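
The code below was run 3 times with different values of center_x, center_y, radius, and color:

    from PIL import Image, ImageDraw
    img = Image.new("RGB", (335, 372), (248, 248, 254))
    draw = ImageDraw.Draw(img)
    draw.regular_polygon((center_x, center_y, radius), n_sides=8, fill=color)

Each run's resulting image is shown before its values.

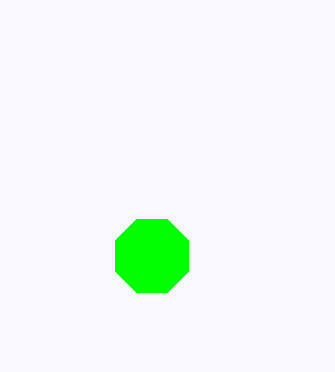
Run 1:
center_x = 152; center_y = 256; radius = 40; color = 'lime'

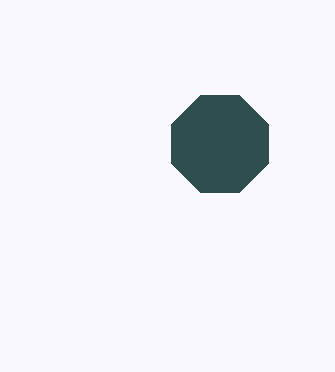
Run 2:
center_x = 220
center_y = 144
radius = 52
color = 'darkslategray'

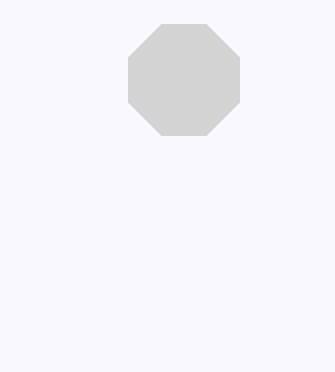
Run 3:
center_x = 184, center_y = 80, radius = 60, color = 'lightgray'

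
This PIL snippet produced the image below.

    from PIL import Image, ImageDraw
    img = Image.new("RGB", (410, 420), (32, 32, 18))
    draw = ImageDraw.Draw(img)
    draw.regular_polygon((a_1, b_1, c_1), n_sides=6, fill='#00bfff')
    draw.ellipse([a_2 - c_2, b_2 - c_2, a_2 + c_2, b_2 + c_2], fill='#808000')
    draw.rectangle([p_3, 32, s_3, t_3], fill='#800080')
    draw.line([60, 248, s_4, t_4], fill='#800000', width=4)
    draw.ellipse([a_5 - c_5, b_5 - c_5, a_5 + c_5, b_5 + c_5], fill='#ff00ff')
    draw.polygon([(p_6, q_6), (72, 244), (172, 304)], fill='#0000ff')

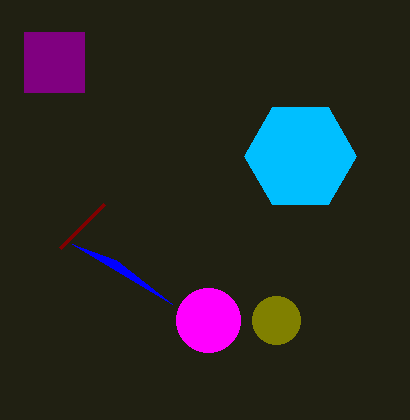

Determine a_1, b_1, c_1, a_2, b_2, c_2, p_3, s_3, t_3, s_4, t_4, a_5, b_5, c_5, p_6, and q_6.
a_1 = 300
b_1 = 156
c_1 = 56
a_2 = 276
b_2 = 320
c_2 = 24
p_3 = 24
s_3 = 84
t_3 = 92
s_4 = 104
t_4 = 204
a_5 = 208
b_5 = 320
c_5 = 32
p_6 = 116
q_6 = 260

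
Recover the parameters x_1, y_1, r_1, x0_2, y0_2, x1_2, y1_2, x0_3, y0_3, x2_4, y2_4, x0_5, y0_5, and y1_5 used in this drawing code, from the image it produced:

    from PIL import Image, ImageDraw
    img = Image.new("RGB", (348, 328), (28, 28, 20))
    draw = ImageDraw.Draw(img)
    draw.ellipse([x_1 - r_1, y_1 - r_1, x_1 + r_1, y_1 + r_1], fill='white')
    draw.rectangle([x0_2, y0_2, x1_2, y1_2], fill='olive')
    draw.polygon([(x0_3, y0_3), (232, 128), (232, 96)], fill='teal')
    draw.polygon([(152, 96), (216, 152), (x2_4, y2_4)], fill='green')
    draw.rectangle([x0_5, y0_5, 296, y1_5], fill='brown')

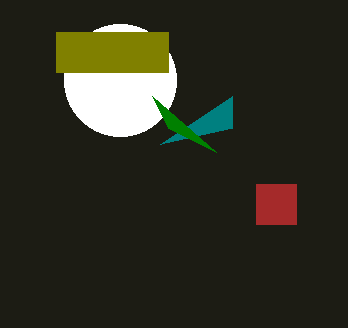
x_1 = 120, y_1 = 80, r_1 = 56, x0_2 = 56, y0_2 = 32, x1_2 = 168, y1_2 = 72, x0_3 = 160, y0_3 = 144, x2_4 = 168, y2_4 = 128, x0_5 = 256, y0_5 = 184, y1_5 = 224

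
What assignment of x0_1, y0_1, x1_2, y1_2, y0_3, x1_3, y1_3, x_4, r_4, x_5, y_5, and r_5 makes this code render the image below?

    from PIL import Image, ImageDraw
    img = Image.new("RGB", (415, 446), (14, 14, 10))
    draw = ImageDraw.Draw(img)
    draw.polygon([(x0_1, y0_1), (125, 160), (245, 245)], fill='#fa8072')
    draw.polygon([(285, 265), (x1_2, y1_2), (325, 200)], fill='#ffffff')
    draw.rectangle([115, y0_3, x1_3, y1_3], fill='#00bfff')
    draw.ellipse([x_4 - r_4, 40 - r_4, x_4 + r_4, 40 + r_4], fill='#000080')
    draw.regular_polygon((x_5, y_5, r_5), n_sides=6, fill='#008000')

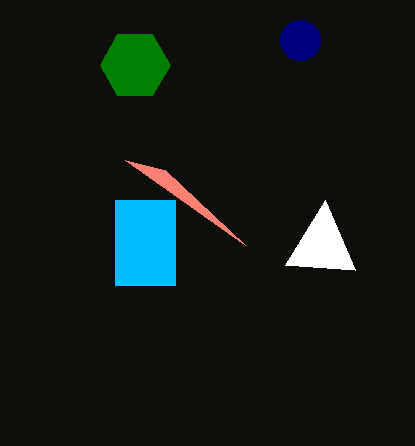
x0_1 = 165; y0_1 = 170; x1_2 = 355; y1_2 = 270; y0_3 = 200; x1_3 = 175; y1_3 = 285; x_4 = 300; r_4 = 20; x_5 = 135; y_5 = 65; r_5 = 35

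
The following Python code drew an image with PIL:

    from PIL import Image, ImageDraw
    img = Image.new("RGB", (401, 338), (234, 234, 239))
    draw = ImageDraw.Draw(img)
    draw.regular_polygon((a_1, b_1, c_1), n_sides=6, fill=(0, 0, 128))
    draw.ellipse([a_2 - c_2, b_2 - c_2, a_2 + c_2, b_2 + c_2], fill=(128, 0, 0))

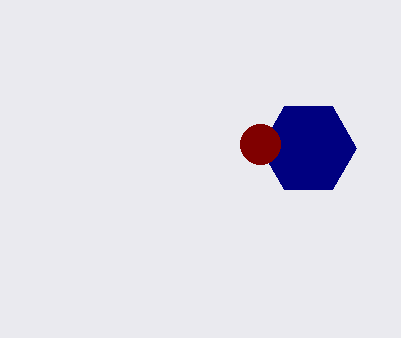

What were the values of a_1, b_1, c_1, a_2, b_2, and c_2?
a_1 = 308
b_1 = 148
c_1 = 48
a_2 = 260
b_2 = 144
c_2 = 20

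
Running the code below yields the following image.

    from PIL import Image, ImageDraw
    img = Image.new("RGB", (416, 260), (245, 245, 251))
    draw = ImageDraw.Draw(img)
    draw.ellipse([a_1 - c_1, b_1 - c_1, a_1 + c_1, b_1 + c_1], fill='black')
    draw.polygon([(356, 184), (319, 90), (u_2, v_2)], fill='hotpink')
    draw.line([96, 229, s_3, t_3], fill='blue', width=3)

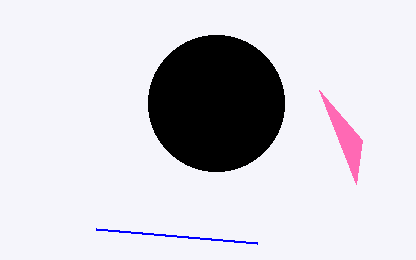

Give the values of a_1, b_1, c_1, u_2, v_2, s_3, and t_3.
a_1 = 216, b_1 = 103, c_1 = 68, u_2 = 362, v_2 = 140, s_3 = 257, t_3 = 243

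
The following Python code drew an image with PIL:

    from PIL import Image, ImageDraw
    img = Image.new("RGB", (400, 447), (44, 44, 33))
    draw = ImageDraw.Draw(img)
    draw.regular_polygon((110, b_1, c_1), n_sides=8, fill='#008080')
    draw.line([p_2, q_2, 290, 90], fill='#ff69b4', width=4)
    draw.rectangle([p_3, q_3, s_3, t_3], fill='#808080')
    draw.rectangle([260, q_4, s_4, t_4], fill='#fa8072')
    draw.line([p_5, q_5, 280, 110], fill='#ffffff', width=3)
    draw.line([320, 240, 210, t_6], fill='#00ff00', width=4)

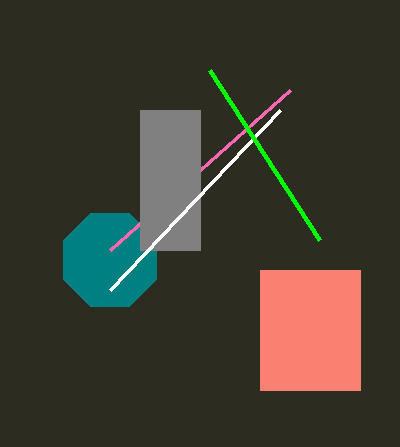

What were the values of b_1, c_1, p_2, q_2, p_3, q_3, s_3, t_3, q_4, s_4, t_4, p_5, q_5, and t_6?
b_1 = 260, c_1 = 50, p_2 = 110, q_2 = 250, p_3 = 140, q_3 = 110, s_3 = 200, t_3 = 250, q_4 = 270, s_4 = 360, t_4 = 390, p_5 = 110, q_5 = 290, t_6 = 70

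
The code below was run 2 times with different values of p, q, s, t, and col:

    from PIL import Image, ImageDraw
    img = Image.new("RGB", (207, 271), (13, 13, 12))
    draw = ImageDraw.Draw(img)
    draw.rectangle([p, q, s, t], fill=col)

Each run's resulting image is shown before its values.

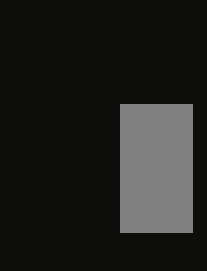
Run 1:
p = 120; q = 104; s = 192; t = 232; col = 'gray'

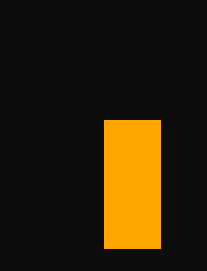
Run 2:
p = 104
q = 120
s = 160
t = 248
col = 'orange'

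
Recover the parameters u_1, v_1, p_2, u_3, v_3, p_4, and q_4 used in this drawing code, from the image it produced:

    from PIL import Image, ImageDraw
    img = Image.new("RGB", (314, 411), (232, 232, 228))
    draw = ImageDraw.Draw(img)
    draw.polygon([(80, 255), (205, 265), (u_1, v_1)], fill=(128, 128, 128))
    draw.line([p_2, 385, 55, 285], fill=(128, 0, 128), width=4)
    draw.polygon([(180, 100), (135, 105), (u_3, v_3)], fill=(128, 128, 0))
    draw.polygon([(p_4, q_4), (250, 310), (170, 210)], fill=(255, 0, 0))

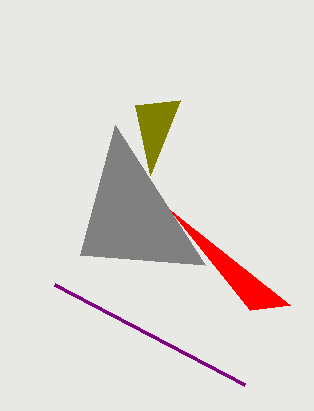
u_1 = 115
v_1 = 125
p_2 = 245
u_3 = 150
v_3 = 175
p_4 = 290
q_4 = 305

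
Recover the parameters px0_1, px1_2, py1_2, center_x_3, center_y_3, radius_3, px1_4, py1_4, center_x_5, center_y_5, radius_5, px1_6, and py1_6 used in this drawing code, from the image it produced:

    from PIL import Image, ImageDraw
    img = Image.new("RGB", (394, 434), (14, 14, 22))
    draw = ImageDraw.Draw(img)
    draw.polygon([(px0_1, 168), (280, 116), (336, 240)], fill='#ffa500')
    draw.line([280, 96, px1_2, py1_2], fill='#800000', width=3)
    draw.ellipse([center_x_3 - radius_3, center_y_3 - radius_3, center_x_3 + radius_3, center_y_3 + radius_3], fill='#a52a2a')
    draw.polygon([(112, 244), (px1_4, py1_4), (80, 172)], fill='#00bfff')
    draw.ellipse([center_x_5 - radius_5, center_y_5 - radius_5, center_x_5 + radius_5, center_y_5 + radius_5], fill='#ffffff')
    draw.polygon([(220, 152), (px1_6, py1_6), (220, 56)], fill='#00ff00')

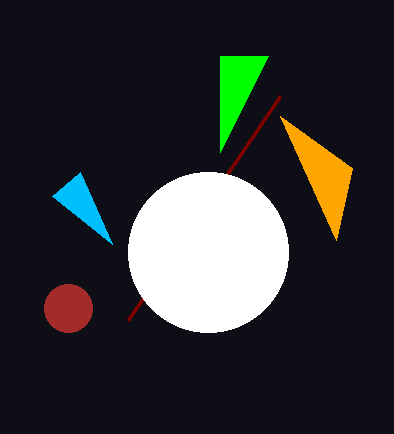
px0_1 = 352
px1_2 = 128
py1_2 = 320
center_x_3 = 68
center_y_3 = 308
radius_3 = 24
px1_4 = 52
py1_4 = 196
center_x_5 = 208
center_y_5 = 252
radius_5 = 80
px1_6 = 268
py1_6 = 56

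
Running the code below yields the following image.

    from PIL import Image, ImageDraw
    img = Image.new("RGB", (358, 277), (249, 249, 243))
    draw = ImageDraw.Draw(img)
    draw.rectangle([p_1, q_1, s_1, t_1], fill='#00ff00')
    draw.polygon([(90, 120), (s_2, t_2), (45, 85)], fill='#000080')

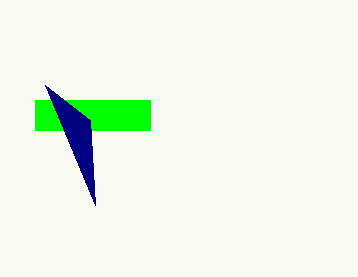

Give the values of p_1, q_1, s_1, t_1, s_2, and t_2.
p_1 = 35, q_1 = 100, s_1 = 150, t_1 = 130, s_2 = 95, t_2 = 205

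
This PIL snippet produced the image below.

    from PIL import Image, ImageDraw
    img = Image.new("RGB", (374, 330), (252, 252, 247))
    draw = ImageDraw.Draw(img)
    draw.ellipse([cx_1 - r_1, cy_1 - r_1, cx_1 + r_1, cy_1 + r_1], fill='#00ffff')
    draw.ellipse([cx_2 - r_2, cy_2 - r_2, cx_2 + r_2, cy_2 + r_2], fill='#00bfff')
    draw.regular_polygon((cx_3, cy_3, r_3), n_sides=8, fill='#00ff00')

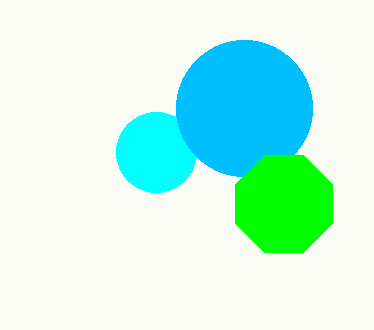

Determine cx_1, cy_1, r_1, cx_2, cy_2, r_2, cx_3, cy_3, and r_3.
cx_1 = 156, cy_1 = 152, r_1 = 40, cx_2 = 244, cy_2 = 108, r_2 = 68, cx_3 = 284, cy_3 = 204, r_3 = 52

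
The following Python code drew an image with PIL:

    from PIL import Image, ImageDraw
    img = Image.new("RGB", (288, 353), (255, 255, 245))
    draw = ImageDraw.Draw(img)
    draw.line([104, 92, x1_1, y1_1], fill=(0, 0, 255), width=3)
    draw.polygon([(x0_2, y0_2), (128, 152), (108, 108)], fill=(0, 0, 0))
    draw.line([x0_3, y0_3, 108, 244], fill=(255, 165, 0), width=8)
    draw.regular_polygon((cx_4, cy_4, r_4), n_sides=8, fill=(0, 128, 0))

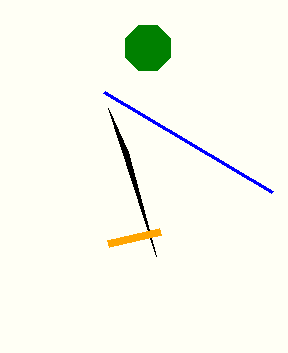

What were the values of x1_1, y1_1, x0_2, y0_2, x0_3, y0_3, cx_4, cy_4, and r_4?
x1_1 = 272
y1_1 = 192
x0_2 = 156
y0_2 = 256
x0_3 = 160
y0_3 = 232
cx_4 = 148
cy_4 = 48
r_4 = 24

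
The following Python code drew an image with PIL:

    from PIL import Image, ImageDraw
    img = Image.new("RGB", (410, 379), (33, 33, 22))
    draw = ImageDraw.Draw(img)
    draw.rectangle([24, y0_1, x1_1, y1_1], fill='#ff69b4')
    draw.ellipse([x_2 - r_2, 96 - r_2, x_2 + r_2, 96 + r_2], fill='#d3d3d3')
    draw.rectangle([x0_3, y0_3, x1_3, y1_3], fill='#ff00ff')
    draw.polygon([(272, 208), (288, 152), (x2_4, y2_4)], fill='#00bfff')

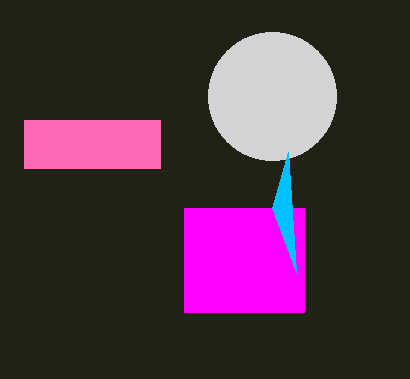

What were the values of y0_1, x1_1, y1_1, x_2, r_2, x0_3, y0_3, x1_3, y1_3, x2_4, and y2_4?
y0_1 = 120
x1_1 = 160
y1_1 = 168
x_2 = 272
r_2 = 64
x0_3 = 184
y0_3 = 208
x1_3 = 304
y1_3 = 312
x2_4 = 296
y2_4 = 272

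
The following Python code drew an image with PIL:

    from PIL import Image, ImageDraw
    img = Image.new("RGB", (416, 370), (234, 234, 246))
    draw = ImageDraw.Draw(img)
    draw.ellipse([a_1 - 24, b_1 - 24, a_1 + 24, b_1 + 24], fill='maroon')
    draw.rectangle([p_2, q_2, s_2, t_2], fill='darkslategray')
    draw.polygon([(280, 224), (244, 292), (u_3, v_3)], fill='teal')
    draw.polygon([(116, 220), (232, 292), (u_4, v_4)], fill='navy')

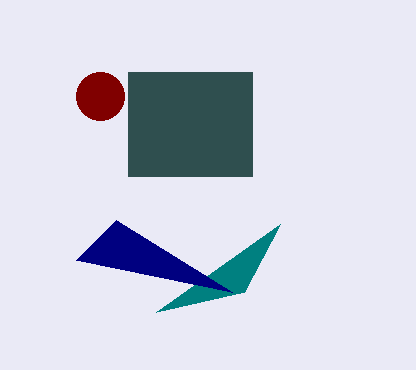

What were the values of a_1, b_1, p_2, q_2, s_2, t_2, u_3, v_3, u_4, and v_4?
a_1 = 100, b_1 = 96, p_2 = 128, q_2 = 72, s_2 = 252, t_2 = 176, u_3 = 156, v_3 = 312, u_4 = 76, v_4 = 260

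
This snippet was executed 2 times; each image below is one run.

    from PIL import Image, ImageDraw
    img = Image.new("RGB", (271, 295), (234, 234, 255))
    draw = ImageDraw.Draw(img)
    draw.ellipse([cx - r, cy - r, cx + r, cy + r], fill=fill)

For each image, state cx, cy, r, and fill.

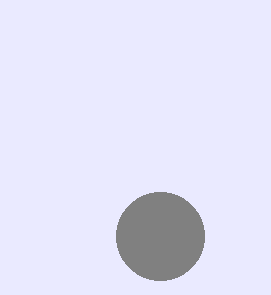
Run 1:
cx = 160; cy = 236; r = 44; fill = 'gray'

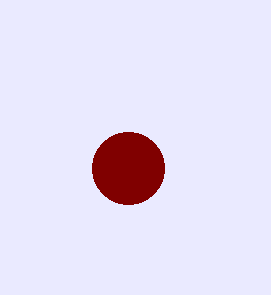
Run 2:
cx = 128, cy = 168, r = 36, fill = 'maroon'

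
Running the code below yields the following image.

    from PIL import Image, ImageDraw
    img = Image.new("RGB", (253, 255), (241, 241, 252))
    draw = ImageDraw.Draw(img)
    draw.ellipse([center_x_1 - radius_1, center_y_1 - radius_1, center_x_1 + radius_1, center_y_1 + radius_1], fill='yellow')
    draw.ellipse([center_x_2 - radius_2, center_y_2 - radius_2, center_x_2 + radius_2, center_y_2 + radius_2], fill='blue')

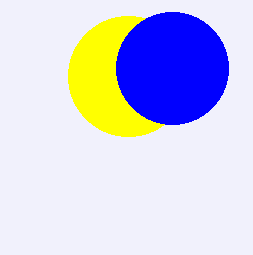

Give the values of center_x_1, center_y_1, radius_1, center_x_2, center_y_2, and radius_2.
center_x_1 = 128, center_y_1 = 76, radius_1 = 60, center_x_2 = 172, center_y_2 = 68, radius_2 = 56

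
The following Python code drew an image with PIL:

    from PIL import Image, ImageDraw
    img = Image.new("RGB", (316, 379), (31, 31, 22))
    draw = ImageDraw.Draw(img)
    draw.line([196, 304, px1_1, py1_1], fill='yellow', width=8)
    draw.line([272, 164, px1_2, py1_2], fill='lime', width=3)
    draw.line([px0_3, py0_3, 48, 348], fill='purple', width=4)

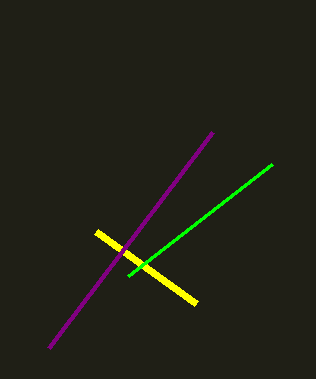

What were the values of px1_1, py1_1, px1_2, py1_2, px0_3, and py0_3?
px1_1 = 96, py1_1 = 232, px1_2 = 128, py1_2 = 276, px0_3 = 212, py0_3 = 132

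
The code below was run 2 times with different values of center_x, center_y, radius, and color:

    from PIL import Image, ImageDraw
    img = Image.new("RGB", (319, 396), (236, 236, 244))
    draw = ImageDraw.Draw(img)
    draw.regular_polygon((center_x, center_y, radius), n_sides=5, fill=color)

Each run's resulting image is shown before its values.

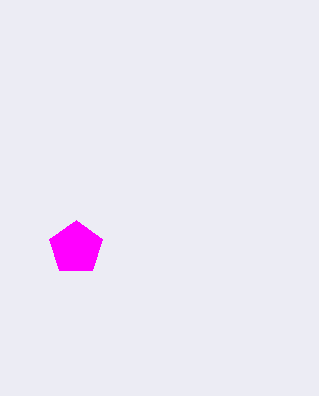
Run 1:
center_x = 76; center_y = 248; radius = 28; color = 'magenta'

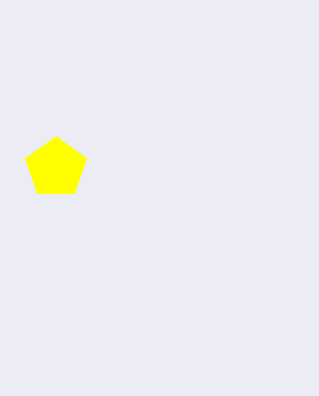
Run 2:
center_x = 56
center_y = 168
radius = 32
color = 'yellow'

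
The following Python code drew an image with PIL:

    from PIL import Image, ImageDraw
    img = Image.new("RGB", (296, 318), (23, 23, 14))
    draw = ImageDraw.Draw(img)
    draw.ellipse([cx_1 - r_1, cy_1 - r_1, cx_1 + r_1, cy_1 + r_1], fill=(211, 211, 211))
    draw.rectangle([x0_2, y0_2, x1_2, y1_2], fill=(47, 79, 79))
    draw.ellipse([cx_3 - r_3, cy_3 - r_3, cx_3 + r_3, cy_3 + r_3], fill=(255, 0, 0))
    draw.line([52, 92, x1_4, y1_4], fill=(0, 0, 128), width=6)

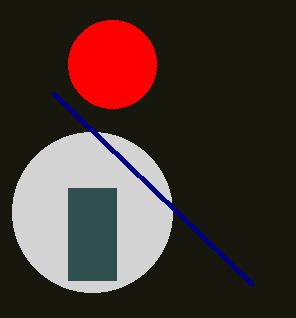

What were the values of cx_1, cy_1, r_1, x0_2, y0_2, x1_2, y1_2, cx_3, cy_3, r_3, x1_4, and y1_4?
cx_1 = 92, cy_1 = 212, r_1 = 80, x0_2 = 68, y0_2 = 188, x1_2 = 116, y1_2 = 280, cx_3 = 112, cy_3 = 64, r_3 = 44, x1_4 = 252, y1_4 = 284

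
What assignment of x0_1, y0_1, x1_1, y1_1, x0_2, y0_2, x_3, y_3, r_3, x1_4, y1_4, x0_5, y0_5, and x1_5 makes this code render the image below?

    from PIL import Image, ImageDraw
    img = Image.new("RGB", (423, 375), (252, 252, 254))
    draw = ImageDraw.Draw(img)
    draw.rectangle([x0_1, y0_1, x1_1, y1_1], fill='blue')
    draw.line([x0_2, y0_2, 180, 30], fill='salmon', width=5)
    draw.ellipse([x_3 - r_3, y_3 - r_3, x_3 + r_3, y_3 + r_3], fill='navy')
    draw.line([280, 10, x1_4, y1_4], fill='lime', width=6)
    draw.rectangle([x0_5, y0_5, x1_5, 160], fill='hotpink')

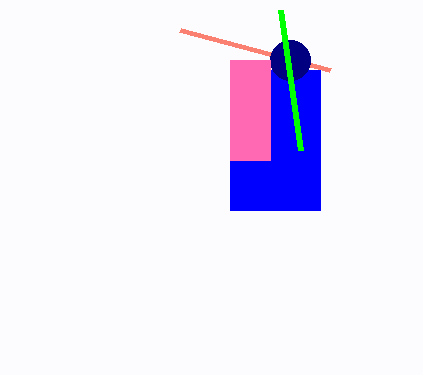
x0_1 = 230
y0_1 = 70
x1_1 = 320
y1_1 = 210
x0_2 = 330
y0_2 = 70
x_3 = 290
y_3 = 60
r_3 = 20
x1_4 = 300
y1_4 = 150
x0_5 = 230
y0_5 = 60
x1_5 = 270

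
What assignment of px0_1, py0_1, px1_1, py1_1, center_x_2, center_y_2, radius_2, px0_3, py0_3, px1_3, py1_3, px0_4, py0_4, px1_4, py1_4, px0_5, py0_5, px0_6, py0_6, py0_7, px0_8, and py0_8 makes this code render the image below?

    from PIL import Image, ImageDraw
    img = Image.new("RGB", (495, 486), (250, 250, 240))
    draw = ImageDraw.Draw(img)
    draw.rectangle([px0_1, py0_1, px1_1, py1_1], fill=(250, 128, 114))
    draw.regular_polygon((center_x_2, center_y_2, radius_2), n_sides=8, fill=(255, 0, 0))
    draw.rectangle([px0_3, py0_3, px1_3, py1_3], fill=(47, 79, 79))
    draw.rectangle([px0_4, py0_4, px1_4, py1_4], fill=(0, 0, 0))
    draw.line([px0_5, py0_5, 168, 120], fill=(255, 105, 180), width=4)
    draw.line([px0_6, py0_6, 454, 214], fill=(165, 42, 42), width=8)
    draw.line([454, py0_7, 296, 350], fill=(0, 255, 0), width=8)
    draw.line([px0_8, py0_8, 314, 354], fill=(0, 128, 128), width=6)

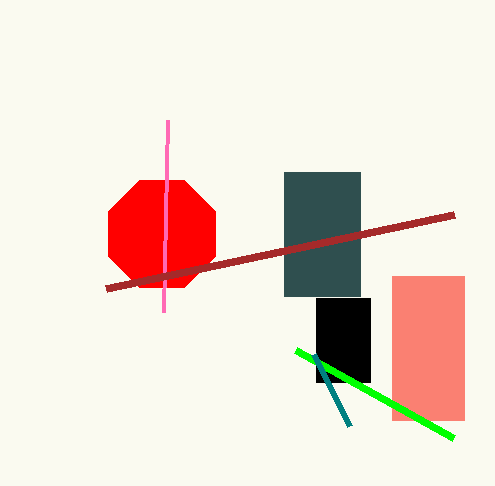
px0_1 = 392; py0_1 = 276; px1_1 = 464; py1_1 = 420; center_x_2 = 162; center_y_2 = 234; radius_2 = 58; px0_3 = 284; py0_3 = 172; px1_3 = 360; py1_3 = 296; px0_4 = 316; py0_4 = 298; px1_4 = 370; py1_4 = 382; px0_5 = 164; py0_5 = 312; px0_6 = 106; py0_6 = 288; py0_7 = 438; px0_8 = 350; py0_8 = 426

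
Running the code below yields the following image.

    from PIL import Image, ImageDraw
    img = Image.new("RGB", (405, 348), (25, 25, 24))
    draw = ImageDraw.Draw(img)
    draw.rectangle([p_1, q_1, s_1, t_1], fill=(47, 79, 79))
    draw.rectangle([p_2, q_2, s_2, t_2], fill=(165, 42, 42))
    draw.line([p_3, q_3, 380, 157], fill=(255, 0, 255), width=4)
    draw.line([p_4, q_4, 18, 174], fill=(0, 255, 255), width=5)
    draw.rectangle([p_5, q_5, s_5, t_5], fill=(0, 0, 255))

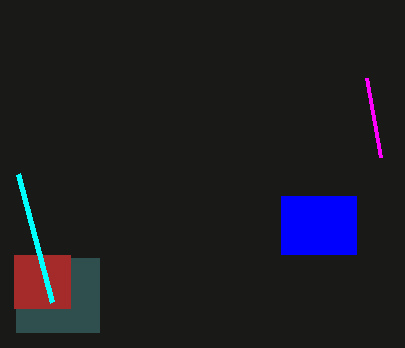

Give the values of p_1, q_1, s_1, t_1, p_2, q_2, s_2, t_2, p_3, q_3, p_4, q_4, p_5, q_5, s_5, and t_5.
p_1 = 16, q_1 = 258, s_1 = 99, t_1 = 332, p_2 = 14, q_2 = 255, s_2 = 70, t_2 = 308, p_3 = 366, q_3 = 78, p_4 = 52, q_4 = 302, p_5 = 281, q_5 = 196, s_5 = 356, t_5 = 254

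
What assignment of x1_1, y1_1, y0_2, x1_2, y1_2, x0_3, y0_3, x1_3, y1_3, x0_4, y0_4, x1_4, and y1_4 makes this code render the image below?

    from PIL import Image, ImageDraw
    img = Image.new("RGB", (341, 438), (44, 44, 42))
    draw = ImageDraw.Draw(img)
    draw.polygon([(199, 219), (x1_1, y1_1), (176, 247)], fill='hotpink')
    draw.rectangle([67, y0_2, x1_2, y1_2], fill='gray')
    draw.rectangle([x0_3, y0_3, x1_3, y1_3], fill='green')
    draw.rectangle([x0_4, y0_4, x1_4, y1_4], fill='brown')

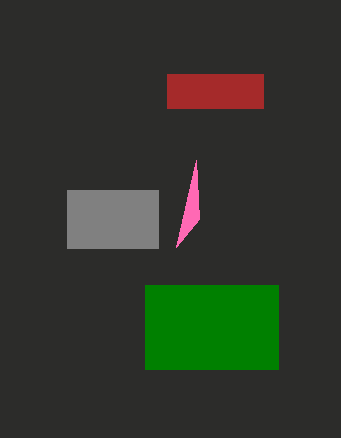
x1_1 = 196; y1_1 = 160; y0_2 = 190; x1_2 = 158; y1_2 = 248; x0_3 = 145; y0_3 = 285; x1_3 = 278; y1_3 = 369; x0_4 = 167; y0_4 = 74; x1_4 = 263; y1_4 = 108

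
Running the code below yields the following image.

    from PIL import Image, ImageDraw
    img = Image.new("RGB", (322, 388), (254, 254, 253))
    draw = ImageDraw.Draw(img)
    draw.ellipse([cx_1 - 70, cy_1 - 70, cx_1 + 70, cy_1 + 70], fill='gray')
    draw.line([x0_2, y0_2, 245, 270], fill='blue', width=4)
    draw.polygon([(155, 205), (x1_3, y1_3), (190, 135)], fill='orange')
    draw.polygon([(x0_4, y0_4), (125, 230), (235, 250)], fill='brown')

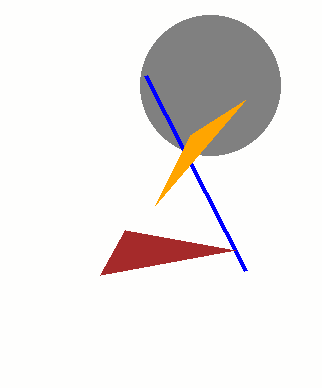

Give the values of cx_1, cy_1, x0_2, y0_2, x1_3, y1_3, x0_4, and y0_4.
cx_1 = 210
cy_1 = 85
x0_2 = 145
y0_2 = 75
x1_3 = 245
y1_3 = 100
x0_4 = 100
y0_4 = 275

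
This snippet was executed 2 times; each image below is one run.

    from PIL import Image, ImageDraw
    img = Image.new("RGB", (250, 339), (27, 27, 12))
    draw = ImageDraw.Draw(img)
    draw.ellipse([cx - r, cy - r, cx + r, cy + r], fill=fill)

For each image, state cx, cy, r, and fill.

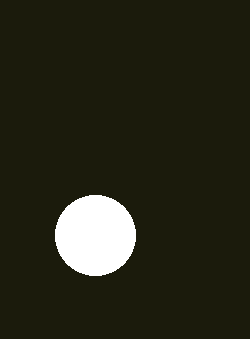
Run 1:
cx = 95; cy = 235; r = 40; fill = 'white'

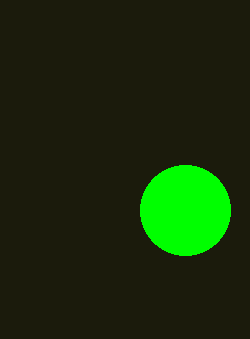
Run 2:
cx = 185
cy = 210
r = 45
fill = 'lime'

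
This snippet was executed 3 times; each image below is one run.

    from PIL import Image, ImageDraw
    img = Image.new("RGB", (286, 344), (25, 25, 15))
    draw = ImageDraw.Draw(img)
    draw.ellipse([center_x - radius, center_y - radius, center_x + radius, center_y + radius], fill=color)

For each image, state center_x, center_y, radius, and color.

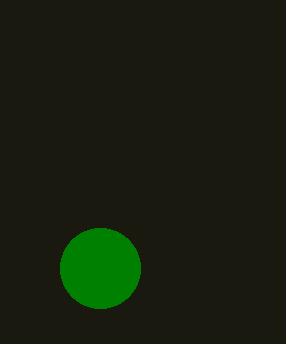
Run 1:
center_x = 100, center_y = 268, radius = 40, color = 'green'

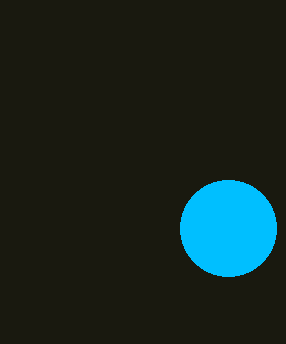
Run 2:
center_x = 228, center_y = 228, radius = 48, color = 'deepskyblue'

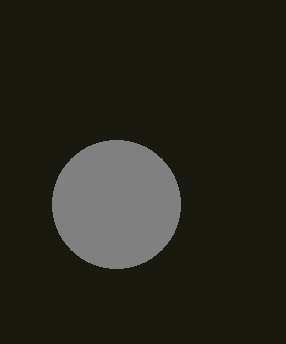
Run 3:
center_x = 116
center_y = 204
radius = 64
color = 'gray'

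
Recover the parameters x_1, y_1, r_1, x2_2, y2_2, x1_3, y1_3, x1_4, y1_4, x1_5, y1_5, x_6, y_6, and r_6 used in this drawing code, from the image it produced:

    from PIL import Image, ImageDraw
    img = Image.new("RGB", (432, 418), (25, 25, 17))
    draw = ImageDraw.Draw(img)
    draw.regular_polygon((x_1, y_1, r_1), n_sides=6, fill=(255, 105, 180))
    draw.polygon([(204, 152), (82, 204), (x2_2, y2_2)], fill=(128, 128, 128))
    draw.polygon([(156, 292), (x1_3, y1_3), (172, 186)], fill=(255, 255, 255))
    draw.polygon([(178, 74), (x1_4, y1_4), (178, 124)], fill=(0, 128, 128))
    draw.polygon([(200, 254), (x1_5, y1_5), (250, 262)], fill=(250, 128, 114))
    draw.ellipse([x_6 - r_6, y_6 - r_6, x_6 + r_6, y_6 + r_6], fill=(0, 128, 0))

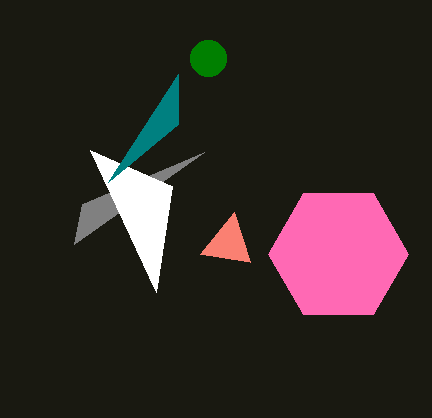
x_1 = 338
y_1 = 254
r_1 = 70
x2_2 = 74
y2_2 = 244
x1_3 = 90
y1_3 = 150
x1_4 = 108
y1_4 = 182
x1_5 = 234
y1_5 = 212
x_6 = 208
y_6 = 58
r_6 = 18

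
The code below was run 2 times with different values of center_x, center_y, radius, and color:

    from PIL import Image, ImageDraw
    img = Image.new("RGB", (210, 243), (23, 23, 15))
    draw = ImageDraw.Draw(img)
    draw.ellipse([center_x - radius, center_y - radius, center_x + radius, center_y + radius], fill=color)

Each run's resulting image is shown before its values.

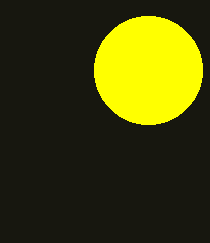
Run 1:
center_x = 148, center_y = 70, radius = 54, color = 'yellow'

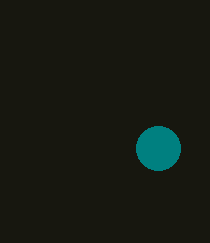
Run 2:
center_x = 158
center_y = 148
radius = 22
color = 'teal'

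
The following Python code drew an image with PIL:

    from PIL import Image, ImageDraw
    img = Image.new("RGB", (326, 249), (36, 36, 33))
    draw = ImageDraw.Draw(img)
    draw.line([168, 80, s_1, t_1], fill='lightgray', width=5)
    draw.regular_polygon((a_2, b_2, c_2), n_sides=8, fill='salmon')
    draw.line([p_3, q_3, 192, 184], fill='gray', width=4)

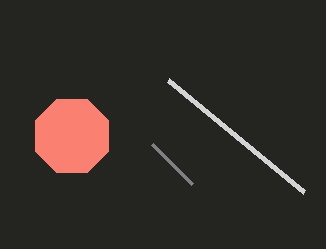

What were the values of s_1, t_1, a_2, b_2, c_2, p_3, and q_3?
s_1 = 304
t_1 = 192
a_2 = 72
b_2 = 136
c_2 = 40
p_3 = 152
q_3 = 144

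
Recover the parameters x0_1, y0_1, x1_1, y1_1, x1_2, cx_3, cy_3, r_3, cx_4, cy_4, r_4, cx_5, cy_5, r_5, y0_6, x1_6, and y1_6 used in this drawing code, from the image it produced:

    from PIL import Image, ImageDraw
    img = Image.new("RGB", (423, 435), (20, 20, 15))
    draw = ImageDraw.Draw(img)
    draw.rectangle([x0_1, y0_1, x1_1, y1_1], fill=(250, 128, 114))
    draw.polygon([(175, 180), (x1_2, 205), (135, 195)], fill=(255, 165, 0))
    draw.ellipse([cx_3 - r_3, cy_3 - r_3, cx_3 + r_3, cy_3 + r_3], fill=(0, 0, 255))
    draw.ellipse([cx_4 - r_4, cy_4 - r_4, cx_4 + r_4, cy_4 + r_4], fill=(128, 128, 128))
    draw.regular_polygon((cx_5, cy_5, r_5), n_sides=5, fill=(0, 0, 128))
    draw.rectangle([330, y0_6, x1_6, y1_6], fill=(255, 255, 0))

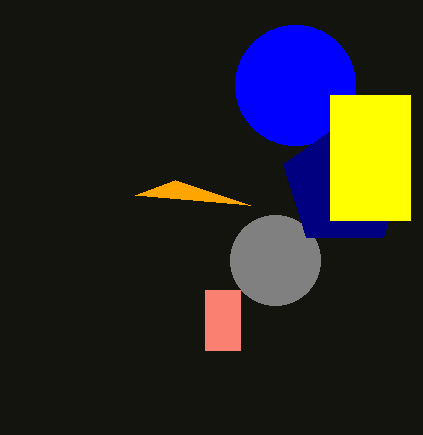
x0_1 = 205; y0_1 = 290; x1_1 = 240; y1_1 = 350; x1_2 = 250; cx_3 = 295; cy_3 = 85; r_3 = 60; cx_4 = 275; cy_4 = 260; r_4 = 45; cx_5 = 345; cy_5 = 185; r_5 = 65; y0_6 = 95; x1_6 = 410; y1_6 = 220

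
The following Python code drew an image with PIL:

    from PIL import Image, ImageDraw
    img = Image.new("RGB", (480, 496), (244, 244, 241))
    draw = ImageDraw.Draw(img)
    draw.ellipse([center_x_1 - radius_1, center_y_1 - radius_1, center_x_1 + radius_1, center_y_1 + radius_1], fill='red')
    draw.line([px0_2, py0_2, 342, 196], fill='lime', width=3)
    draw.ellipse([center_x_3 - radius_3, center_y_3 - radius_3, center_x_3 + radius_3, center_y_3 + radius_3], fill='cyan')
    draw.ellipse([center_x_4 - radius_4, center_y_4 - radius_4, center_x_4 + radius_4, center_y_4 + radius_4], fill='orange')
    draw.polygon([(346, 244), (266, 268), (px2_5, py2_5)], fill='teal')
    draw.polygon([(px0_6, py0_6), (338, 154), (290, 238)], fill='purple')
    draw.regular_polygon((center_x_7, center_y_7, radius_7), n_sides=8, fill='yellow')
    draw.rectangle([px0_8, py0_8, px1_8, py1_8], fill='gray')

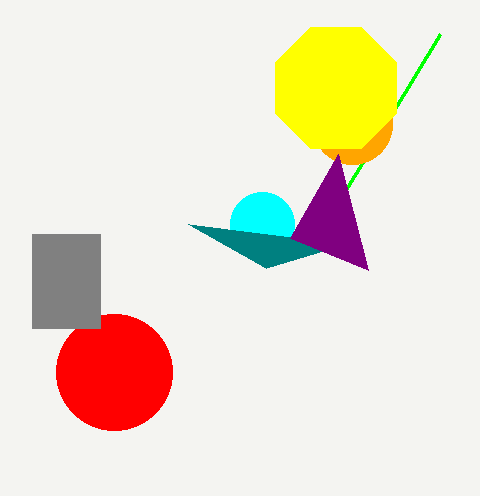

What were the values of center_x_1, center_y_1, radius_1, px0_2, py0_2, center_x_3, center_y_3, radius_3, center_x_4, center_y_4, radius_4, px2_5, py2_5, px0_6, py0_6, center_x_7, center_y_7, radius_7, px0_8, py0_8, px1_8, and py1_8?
center_x_1 = 114
center_y_1 = 372
radius_1 = 58
px0_2 = 440
py0_2 = 34
center_x_3 = 262
center_y_3 = 224
radius_3 = 32
center_x_4 = 352
center_y_4 = 124
radius_4 = 40
px2_5 = 188
py2_5 = 224
px0_6 = 368
py0_6 = 270
center_x_7 = 336
center_y_7 = 88
radius_7 = 66
px0_8 = 32
py0_8 = 234
px1_8 = 100
py1_8 = 328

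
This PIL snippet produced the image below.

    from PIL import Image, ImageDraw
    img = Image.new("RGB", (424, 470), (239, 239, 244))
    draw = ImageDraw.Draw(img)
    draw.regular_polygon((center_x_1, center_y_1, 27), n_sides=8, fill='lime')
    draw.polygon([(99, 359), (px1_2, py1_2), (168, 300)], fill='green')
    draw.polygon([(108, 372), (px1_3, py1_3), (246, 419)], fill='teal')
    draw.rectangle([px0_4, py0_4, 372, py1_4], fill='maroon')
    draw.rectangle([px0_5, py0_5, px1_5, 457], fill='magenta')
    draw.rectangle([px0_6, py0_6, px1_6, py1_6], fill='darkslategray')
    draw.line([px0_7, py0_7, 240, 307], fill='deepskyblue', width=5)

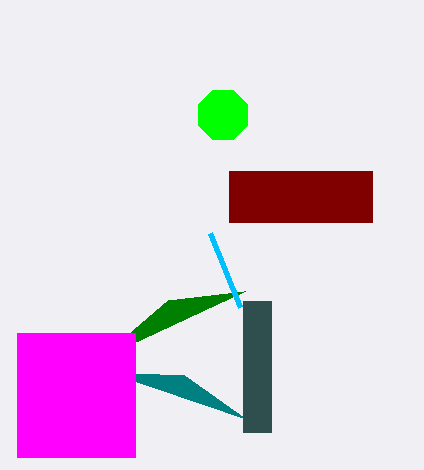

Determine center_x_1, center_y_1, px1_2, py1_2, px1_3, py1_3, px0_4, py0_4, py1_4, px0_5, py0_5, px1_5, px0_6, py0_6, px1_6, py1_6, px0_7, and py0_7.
center_x_1 = 223, center_y_1 = 115, px1_2 = 245, py1_2 = 291, px1_3 = 184, py1_3 = 375, px0_4 = 229, py0_4 = 171, py1_4 = 222, px0_5 = 17, py0_5 = 333, px1_5 = 135, px0_6 = 243, py0_6 = 301, px1_6 = 271, py1_6 = 432, px0_7 = 210, py0_7 = 233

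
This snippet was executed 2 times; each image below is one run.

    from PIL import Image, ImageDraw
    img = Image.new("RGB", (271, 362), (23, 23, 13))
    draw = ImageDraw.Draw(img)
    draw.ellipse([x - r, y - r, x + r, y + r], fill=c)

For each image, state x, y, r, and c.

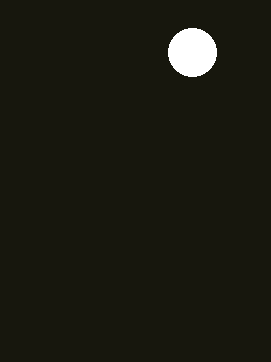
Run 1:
x = 192
y = 52
r = 24
c = 'white'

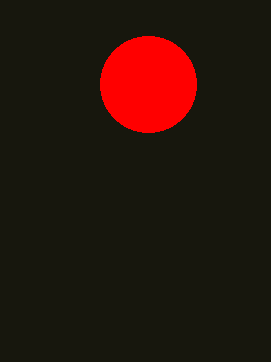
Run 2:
x = 148, y = 84, r = 48, c = 'red'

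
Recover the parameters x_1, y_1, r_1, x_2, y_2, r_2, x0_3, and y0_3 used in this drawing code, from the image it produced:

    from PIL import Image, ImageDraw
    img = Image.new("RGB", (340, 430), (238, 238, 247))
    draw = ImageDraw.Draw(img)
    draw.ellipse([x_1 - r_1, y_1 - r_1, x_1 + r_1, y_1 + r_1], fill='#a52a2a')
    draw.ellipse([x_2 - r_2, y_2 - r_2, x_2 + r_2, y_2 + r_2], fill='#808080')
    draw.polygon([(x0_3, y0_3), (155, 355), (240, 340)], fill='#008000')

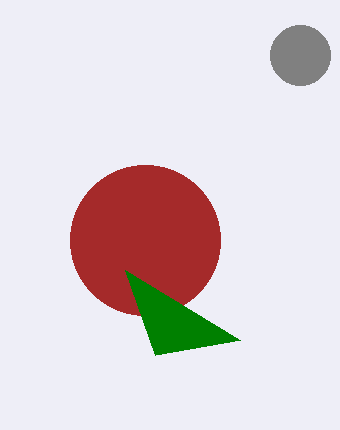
x_1 = 145; y_1 = 240; r_1 = 75; x_2 = 300; y_2 = 55; r_2 = 30; x0_3 = 125; y0_3 = 270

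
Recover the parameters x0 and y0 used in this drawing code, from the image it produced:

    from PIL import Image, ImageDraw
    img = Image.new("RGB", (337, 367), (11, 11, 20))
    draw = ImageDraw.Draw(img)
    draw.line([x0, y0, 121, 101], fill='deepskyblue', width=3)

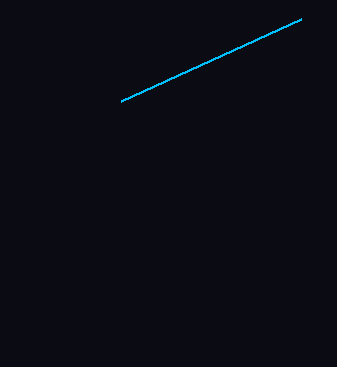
x0 = 301; y0 = 19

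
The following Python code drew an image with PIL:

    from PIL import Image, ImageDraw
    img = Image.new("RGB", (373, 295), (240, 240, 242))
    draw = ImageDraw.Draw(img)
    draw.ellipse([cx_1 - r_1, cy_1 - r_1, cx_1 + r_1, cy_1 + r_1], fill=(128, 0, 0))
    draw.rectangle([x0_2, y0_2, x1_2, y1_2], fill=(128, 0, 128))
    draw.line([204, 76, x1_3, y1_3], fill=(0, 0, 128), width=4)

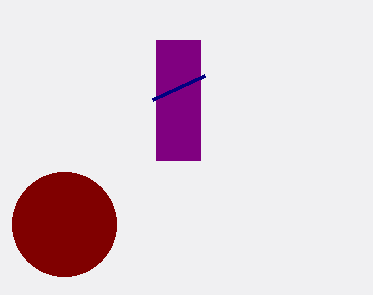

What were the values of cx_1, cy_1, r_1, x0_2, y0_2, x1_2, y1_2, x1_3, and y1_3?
cx_1 = 64; cy_1 = 224; r_1 = 52; x0_2 = 156; y0_2 = 40; x1_2 = 200; y1_2 = 160; x1_3 = 152; y1_3 = 100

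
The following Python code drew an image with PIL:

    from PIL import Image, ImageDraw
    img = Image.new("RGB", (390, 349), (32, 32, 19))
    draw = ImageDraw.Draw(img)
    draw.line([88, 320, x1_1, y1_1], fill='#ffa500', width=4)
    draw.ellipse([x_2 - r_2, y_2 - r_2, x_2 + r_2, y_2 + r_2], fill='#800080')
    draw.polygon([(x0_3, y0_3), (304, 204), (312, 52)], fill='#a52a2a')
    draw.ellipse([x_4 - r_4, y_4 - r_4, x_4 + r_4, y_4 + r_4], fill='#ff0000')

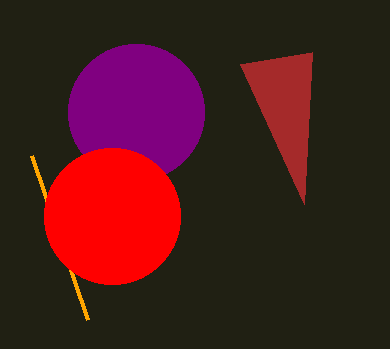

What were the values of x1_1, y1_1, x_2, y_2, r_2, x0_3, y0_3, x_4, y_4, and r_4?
x1_1 = 32; y1_1 = 156; x_2 = 136; y_2 = 112; r_2 = 68; x0_3 = 240; y0_3 = 64; x_4 = 112; y_4 = 216; r_4 = 68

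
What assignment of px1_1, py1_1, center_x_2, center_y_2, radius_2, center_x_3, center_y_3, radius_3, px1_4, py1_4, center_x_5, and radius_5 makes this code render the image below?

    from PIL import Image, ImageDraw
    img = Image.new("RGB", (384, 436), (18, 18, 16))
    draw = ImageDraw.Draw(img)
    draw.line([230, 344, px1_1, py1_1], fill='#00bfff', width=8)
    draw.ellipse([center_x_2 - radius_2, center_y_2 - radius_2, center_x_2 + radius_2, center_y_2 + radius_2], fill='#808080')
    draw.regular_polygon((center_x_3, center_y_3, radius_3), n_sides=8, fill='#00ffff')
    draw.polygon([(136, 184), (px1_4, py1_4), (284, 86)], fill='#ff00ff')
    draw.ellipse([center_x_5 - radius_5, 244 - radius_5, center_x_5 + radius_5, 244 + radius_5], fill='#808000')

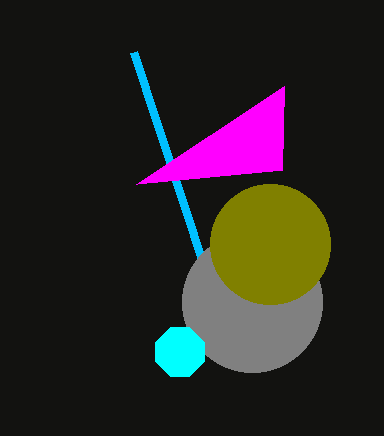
px1_1 = 134
py1_1 = 52
center_x_2 = 252
center_y_2 = 302
radius_2 = 70
center_x_3 = 180
center_y_3 = 352
radius_3 = 26
px1_4 = 282
py1_4 = 170
center_x_5 = 270
radius_5 = 60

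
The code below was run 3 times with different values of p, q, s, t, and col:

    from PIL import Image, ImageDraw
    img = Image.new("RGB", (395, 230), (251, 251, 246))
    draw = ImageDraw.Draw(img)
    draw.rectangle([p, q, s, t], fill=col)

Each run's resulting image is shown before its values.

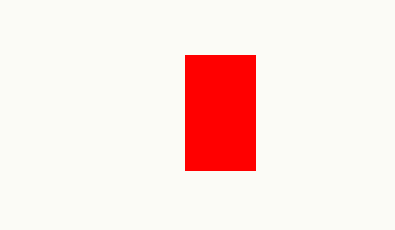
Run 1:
p = 185; q = 55; s = 255; t = 170; col = 'red'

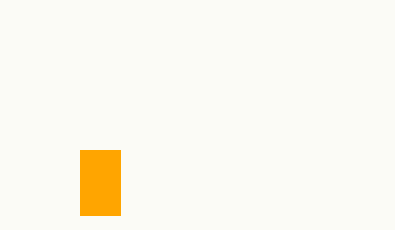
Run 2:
p = 80
q = 150
s = 120
t = 215
col = 'orange'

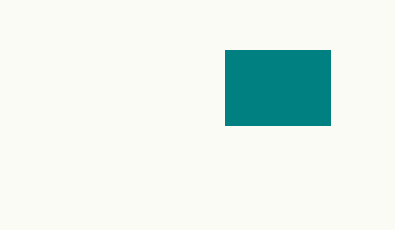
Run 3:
p = 225; q = 50; s = 330; t = 125; col = 'teal'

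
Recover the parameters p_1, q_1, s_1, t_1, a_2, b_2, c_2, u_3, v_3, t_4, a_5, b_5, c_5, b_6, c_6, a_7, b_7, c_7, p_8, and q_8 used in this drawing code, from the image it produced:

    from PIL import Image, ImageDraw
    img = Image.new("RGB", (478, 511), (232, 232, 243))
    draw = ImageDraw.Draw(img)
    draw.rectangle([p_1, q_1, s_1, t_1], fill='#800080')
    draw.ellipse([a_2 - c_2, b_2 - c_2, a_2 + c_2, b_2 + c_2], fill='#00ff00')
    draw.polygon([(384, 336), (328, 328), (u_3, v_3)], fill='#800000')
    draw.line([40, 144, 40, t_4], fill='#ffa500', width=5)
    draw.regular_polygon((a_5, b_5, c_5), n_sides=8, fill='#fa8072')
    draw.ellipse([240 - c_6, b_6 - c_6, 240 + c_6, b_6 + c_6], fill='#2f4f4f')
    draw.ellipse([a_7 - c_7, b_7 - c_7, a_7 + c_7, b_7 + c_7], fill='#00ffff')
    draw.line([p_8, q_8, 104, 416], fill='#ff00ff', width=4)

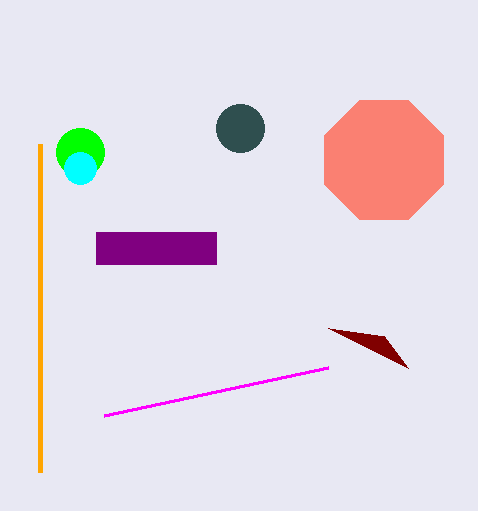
p_1 = 96; q_1 = 232; s_1 = 216; t_1 = 264; a_2 = 80; b_2 = 152; c_2 = 24; u_3 = 408; v_3 = 368; t_4 = 472; a_5 = 384; b_5 = 160; c_5 = 64; b_6 = 128; c_6 = 24; a_7 = 80; b_7 = 168; c_7 = 16; p_8 = 328; q_8 = 368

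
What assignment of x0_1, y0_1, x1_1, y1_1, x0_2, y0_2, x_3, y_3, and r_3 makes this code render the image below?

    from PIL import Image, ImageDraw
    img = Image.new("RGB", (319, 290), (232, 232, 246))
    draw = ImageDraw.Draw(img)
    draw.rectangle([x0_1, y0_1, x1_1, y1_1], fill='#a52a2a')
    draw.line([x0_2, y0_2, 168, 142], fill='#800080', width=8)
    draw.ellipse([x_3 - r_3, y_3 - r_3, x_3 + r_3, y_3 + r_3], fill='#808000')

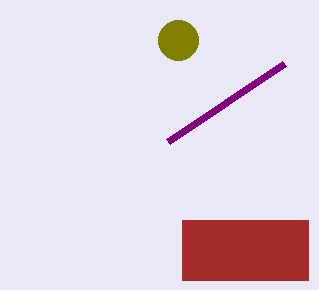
x0_1 = 182; y0_1 = 220; x1_1 = 308; y1_1 = 280; x0_2 = 284; y0_2 = 64; x_3 = 178; y_3 = 40; r_3 = 20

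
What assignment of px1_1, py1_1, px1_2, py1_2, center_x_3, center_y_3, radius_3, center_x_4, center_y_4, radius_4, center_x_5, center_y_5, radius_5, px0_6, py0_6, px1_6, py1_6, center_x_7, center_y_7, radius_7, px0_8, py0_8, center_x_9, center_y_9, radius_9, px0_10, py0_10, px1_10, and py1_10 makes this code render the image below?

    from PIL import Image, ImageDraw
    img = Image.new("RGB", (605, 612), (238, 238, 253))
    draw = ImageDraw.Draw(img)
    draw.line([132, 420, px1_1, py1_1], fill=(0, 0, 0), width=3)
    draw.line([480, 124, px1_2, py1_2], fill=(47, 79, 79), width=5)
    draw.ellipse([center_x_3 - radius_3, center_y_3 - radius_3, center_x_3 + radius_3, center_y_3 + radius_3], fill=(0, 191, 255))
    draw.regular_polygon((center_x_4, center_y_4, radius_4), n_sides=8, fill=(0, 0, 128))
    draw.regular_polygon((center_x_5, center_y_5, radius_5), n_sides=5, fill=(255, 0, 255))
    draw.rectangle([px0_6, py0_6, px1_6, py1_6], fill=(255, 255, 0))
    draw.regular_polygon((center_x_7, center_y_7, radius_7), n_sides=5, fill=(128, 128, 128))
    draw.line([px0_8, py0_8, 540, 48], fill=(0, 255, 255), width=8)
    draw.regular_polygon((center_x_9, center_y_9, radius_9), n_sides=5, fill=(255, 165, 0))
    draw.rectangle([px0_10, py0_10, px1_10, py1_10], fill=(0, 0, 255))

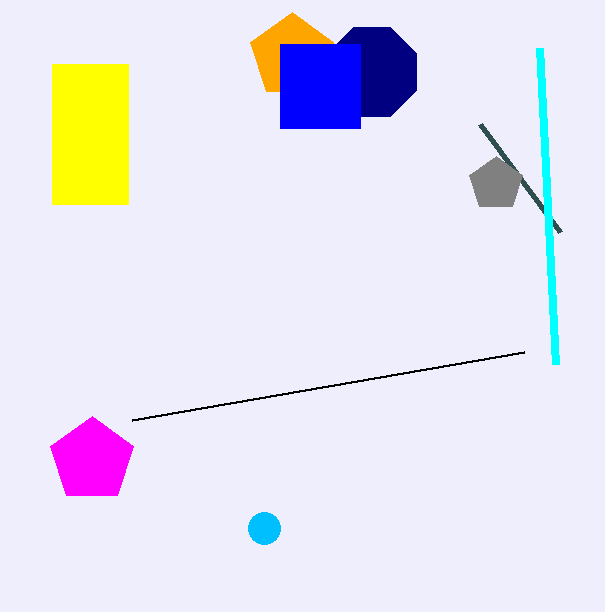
px1_1 = 524
py1_1 = 352
px1_2 = 560
py1_2 = 232
center_x_3 = 264
center_y_3 = 528
radius_3 = 16
center_x_4 = 372
center_y_4 = 72
radius_4 = 48
center_x_5 = 92
center_y_5 = 460
radius_5 = 44
px0_6 = 52
py0_6 = 64
px1_6 = 128
py1_6 = 204
center_x_7 = 496
center_y_7 = 184
radius_7 = 28
px0_8 = 556
py0_8 = 364
center_x_9 = 292
center_y_9 = 56
radius_9 = 44
px0_10 = 280
py0_10 = 44
px1_10 = 360
py1_10 = 128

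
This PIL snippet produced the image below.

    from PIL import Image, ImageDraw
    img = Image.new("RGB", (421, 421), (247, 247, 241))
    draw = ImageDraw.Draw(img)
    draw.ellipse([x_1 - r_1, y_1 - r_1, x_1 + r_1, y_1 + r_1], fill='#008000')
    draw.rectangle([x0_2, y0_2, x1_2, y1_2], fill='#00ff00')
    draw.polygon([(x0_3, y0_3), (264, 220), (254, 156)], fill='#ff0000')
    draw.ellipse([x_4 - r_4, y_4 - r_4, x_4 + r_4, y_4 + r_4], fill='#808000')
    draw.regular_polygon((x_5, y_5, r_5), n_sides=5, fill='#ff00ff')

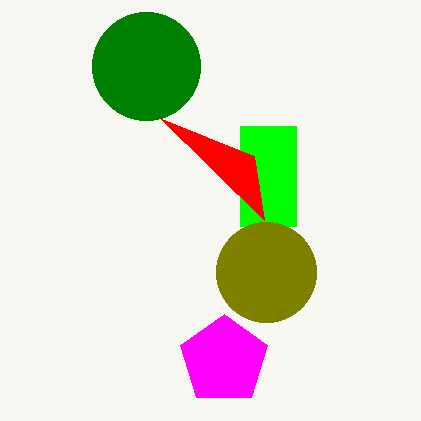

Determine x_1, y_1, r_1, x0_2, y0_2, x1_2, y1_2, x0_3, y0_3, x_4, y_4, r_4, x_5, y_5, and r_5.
x_1 = 146, y_1 = 66, r_1 = 54, x0_2 = 240, y0_2 = 126, x1_2 = 296, y1_2 = 226, x0_3 = 160, y0_3 = 118, x_4 = 266, y_4 = 272, r_4 = 50, x_5 = 224, y_5 = 360, r_5 = 46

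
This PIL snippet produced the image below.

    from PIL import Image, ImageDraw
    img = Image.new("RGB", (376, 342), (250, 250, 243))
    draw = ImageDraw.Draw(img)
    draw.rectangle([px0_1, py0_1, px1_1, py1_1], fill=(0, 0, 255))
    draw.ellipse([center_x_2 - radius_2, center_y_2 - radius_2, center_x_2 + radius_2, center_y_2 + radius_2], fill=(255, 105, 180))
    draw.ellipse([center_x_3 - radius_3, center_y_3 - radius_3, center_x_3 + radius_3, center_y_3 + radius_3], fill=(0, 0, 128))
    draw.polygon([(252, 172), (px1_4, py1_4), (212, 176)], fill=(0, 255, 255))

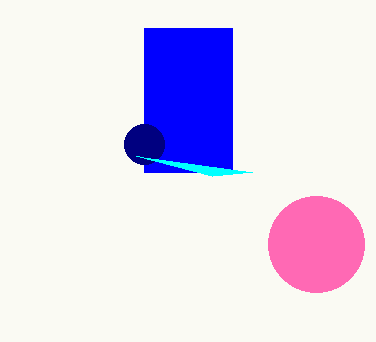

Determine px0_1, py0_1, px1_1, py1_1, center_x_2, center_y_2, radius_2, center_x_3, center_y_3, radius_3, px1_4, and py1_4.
px0_1 = 144; py0_1 = 28; px1_1 = 232; py1_1 = 172; center_x_2 = 316; center_y_2 = 244; radius_2 = 48; center_x_3 = 144; center_y_3 = 144; radius_3 = 20; px1_4 = 136; py1_4 = 156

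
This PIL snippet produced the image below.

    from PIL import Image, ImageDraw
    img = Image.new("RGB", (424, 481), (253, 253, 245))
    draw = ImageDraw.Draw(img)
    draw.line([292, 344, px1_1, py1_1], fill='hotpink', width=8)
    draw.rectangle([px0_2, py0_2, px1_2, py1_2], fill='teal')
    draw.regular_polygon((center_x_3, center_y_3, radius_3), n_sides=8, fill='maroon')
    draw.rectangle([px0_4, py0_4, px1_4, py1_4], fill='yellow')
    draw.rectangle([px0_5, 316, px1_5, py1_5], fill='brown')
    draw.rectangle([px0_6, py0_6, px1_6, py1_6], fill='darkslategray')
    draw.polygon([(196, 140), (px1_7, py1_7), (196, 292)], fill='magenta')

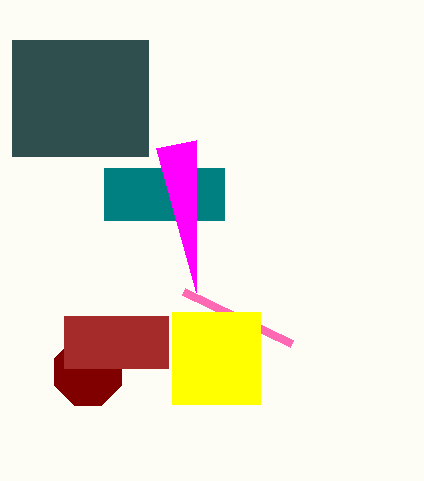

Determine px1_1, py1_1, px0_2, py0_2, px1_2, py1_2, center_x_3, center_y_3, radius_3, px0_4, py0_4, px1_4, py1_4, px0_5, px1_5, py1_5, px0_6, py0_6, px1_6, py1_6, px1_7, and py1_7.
px1_1 = 184, py1_1 = 292, px0_2 = 104, py0_2 = 168, px1_2 = 224, py1_2 = 220, center_x_3 = 88, center_y_3 = 372, radius_3 = 36, px0_4 = 172, py0_4 = 312, px1_4 = 260, py1_4 = 404, px0_5 = 64, px1_5 = 168, py1_5 = 368, px0_6 = 12, py0_6 = 40, px1_6 = 148, py1_6 = 156, px1_7 = 156, py1_7 = 148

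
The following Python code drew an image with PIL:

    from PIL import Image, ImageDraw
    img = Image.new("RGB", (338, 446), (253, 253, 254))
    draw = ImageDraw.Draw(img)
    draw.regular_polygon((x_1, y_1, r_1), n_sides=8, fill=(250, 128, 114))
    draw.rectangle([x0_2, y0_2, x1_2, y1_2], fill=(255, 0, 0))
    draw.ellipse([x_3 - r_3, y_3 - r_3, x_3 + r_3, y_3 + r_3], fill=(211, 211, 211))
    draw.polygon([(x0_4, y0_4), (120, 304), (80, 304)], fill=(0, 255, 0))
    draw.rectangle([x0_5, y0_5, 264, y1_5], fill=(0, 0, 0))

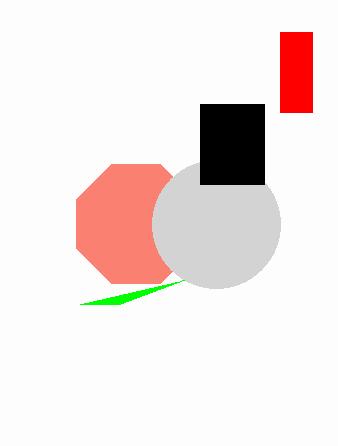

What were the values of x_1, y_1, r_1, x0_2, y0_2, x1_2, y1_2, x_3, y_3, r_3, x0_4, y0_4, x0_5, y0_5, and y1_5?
x_1 = 136, y_1 = 224, r_1 = 64, x0_2 = 280, y0_2 = 32, x1_2 = 312, y1_2 = 112, x_3 = 216, y_3 = 224, r_3 = 64, x0_4 = 184, y0_4 = 280, x0_5 = 200, y0_5 = 104, y1_5 = 184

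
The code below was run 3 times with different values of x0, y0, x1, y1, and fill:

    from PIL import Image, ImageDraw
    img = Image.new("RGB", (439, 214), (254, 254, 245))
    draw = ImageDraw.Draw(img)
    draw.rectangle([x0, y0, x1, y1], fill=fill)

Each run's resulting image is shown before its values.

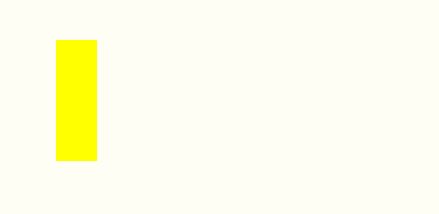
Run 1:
x0 = 56; y0 = 40; x1 = 96; y1 = 160; fill = 'yellow'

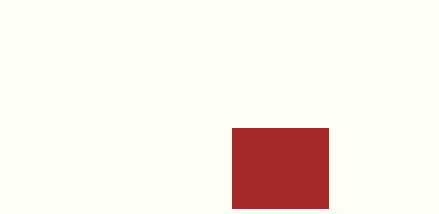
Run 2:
x0 = 232, y0 = 128, x1 = 328, y1 = 208, fill = 'brown'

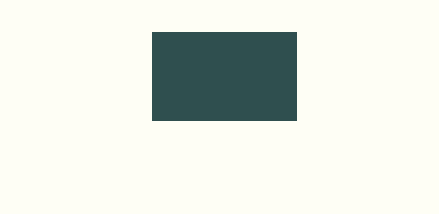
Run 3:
x0 = 152, y0 = 32, x1 = 296, y1 = 120, fill = 'darkslategray'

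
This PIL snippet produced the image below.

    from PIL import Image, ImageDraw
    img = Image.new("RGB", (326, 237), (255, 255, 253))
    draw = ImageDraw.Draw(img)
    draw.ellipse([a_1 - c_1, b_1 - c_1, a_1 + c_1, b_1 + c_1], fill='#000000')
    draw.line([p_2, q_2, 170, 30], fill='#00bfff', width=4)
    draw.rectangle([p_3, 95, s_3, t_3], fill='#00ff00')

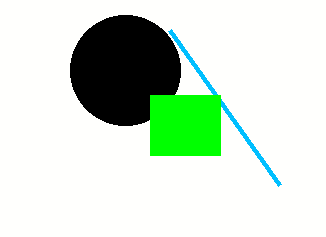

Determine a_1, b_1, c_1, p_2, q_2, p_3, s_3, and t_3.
a_1 = 125; b_1 = 70; c_1 = 55; p_2 = 280; q_2 = 185; p_3 = 150; s_3 = 220; t_3 = 155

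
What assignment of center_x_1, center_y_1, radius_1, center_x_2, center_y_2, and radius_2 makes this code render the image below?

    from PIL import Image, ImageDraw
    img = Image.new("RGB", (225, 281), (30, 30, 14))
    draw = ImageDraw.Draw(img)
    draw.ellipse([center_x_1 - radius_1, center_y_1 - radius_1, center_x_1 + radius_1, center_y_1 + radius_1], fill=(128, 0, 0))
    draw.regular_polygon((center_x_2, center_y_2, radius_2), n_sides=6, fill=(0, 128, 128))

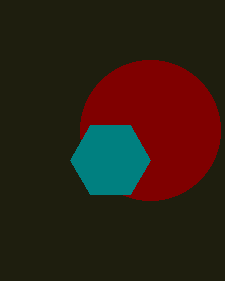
center_x_1 = 150; center_y_1 = 130; radius_1 = 70; center_x_2 = 110; center_y_2 = 160; radius_2 = 40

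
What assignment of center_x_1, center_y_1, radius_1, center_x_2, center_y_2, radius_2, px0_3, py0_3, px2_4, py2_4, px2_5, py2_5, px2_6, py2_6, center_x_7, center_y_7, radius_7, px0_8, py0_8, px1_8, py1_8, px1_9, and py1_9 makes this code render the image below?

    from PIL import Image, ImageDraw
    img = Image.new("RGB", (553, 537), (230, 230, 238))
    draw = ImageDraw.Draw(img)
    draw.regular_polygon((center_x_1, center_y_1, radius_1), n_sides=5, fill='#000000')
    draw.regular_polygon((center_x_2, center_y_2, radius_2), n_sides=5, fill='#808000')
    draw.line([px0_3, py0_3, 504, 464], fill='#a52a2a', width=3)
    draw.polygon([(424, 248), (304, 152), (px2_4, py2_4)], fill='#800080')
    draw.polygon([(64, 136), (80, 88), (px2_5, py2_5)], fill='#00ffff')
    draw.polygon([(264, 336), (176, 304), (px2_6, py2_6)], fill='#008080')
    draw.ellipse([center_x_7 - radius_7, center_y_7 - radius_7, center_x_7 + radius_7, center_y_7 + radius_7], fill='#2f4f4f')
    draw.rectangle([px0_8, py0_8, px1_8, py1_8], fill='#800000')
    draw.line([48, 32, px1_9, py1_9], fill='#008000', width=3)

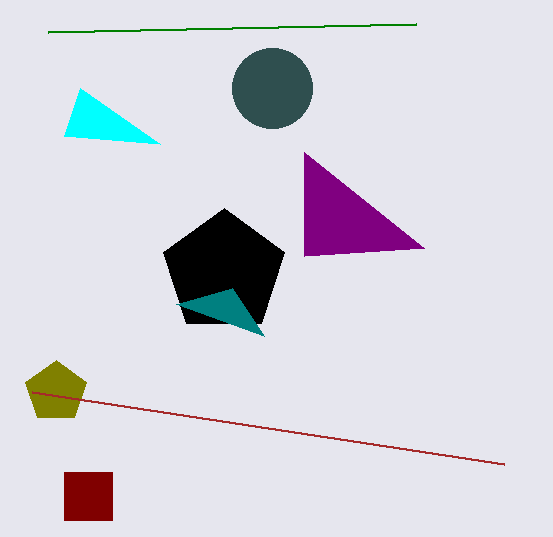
center_x_1 = 224; center_y_1 = 272; radius_1 = 64; center_x_2 = 56; center_y_2 = 392; radius_2 = 32; px0_3 = 32; py0_3 = 392; px2_4 = 304; py2_4 = 256; px2_5 = 160; py2_5 = 144; px2_6 = 232; py2_6 = 288; center_x_7 = 272; center_y_7 = 88; radius_7 = 40; px0_8 = 64; py0_8 = 472; px1_8 = 112; py1_8 = 520; px1_9 = 416; py1_9 = 24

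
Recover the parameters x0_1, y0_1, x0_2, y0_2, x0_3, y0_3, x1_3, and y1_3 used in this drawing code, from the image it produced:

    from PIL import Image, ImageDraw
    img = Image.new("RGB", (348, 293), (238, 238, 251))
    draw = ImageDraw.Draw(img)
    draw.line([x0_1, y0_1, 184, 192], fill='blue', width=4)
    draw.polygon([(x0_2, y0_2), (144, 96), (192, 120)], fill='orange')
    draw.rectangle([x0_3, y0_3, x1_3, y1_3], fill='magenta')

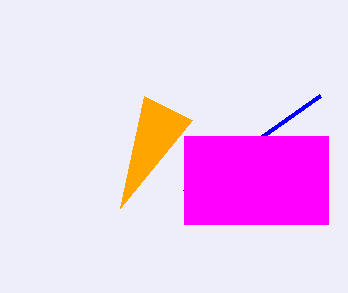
x0_1 = 320
y0_1 = 96
x0_2 = 120
y0_2 = 208
x0_3 = 184
y0_3 = 136
x1_3 = 328
y1_3 = 224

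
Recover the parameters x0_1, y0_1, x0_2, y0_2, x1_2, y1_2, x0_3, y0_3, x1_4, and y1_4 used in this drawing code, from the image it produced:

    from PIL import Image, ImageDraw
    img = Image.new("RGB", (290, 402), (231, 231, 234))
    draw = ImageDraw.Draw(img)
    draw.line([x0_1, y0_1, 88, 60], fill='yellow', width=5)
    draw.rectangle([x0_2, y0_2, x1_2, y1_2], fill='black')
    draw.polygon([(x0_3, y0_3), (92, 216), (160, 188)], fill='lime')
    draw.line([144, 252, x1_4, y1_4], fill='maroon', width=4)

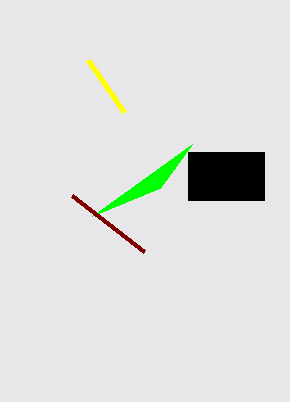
x0_1 = 124; y0_1 = 112; x0_2 = 188; y0_2 = 152; x1_2 = 264; y1_2 = 200; x0_3 = 192; y0_3 = 144; x1_4 = 72; y1_4 = 196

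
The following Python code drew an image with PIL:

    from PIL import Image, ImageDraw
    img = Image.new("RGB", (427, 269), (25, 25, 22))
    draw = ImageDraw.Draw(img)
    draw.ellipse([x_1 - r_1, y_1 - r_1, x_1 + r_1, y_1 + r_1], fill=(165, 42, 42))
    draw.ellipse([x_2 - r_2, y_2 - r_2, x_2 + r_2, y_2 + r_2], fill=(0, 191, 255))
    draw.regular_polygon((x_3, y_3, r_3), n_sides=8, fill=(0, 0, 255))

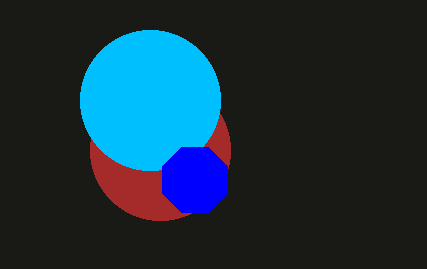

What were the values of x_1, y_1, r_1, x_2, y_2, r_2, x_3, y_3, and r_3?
x_1 = 160; y_1 = 150; r_1 = 70; x_2 = 150; y_2 = 100; r_2 = 70; x_3 = 195; y_3 = 180; r_3 = 35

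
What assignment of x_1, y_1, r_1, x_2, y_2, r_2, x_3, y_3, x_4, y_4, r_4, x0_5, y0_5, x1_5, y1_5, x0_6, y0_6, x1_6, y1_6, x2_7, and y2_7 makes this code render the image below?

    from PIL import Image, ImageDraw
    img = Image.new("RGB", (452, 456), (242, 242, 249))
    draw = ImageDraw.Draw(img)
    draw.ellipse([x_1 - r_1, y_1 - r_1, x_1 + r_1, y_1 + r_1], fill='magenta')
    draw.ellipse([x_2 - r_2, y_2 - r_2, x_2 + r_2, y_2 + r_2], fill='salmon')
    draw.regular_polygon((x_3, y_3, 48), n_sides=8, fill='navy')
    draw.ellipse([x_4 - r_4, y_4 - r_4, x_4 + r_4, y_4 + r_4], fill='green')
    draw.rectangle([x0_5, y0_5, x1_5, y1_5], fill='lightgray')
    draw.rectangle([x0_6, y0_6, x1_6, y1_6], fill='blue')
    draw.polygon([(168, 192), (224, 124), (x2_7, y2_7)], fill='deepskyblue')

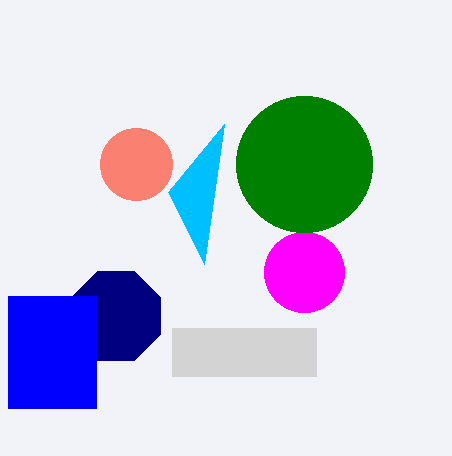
x_1 = 304; y_1 = 272; r_1 = 40; x_2 = 136; y_2 = 164; r_2 = 36; x_3 = 116; y_3 = 316; x_4 = 304; y_4 = 164; r_4 = 68; x0_5 = 172; y0_5 = 328; x1_5 = 316; y1_5 = 376; x0_6 = 8; y0_6 = 296; x1_6 = 96; y1_6 = 408; x2_7 = 204; y2_7 = 264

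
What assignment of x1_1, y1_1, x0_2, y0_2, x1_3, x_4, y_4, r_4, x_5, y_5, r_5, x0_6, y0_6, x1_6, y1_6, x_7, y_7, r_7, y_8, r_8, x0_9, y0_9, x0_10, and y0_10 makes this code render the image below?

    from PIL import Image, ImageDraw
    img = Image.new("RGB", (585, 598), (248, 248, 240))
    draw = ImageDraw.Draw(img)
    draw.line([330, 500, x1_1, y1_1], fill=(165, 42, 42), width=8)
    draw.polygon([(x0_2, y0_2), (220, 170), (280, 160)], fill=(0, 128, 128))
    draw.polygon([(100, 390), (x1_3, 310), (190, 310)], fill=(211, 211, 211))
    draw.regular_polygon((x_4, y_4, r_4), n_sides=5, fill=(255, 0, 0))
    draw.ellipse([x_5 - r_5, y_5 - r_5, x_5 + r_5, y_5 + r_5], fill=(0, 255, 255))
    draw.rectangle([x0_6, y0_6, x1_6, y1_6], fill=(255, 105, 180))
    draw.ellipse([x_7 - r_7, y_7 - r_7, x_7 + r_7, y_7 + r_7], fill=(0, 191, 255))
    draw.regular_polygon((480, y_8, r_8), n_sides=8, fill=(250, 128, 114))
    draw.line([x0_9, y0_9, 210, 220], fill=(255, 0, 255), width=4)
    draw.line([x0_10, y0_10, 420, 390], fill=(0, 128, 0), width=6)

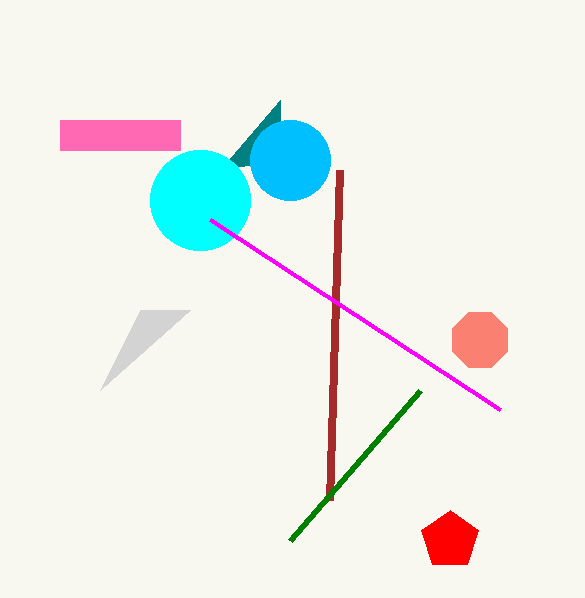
x1_1 = 340, y1_1 = 170, x0_2 = 280, y0_2 = 100, x1_3 = 140, x_4 = 450, y_4 = 540, r_4 = 30, x_5 = 200, y_5 = 200, r_5 = 50, x0_6 = 60, y0_6 = 120, x1_6 = 180, y1_6 = 150, x_7 = 290, y_7 = 160, r_7 = 40, y_8 = 340, r_8 = 30, x0_9 = 500, y0_9 = 410, x0_10 = 290, y0_10 = 540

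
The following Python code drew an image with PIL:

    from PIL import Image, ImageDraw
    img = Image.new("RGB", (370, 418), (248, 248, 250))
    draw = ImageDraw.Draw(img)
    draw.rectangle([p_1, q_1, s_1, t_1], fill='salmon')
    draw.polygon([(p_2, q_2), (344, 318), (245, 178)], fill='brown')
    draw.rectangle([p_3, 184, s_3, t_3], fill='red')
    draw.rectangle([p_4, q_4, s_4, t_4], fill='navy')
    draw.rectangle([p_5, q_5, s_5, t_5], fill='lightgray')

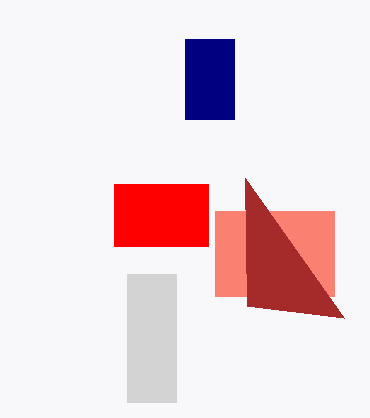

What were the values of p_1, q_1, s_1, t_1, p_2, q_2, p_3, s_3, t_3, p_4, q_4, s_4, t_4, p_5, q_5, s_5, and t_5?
p_1 = 215, q_1 = 211, s_1 = 334, t_1 = 296, p_2 = 247, q_2 = 306, p_3 = 114, s_3 = 208, t_3 = 246, p_4 = 185, q_4 = 39, s_4 = 234, t_4 = 119, p_5 = 127, q_5 = 274, s_5 = 176, t_5 = 402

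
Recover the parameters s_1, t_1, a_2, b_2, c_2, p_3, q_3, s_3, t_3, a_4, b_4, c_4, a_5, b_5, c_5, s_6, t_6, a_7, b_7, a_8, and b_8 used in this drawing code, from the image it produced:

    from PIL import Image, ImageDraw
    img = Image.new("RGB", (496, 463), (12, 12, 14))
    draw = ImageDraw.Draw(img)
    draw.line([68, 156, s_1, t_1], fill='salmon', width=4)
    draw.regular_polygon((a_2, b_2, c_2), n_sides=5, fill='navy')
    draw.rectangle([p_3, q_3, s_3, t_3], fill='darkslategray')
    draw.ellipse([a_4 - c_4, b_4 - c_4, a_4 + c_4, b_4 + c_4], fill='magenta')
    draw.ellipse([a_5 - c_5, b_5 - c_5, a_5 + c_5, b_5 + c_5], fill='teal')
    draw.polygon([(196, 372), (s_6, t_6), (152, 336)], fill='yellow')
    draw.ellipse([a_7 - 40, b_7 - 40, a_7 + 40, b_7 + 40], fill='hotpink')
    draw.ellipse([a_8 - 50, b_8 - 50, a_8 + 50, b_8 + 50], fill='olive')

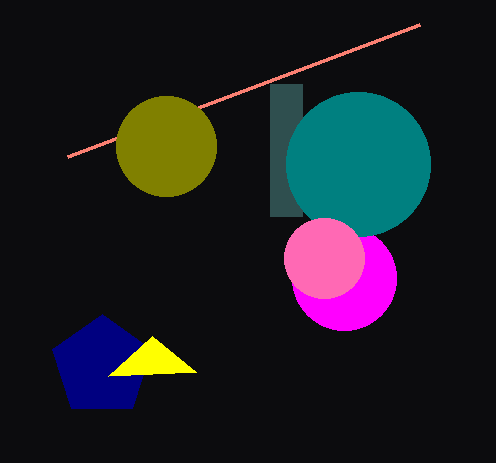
s_1 = 420; t_1 = 24; a_2 = 102; b_2 = 366; c_2 = 52; p_3 = 270; q_3 = 84; s_3 = 302; t_3 = 216; a_4 = 344; b_4 = 278; c_4 = 52; a_5 = 358; b_5 = 164; c_5 = 72; s_6 = 108; t_6 = 376; a_7 = 324; b_7 = 258; a_8 = 166; b_8 = 146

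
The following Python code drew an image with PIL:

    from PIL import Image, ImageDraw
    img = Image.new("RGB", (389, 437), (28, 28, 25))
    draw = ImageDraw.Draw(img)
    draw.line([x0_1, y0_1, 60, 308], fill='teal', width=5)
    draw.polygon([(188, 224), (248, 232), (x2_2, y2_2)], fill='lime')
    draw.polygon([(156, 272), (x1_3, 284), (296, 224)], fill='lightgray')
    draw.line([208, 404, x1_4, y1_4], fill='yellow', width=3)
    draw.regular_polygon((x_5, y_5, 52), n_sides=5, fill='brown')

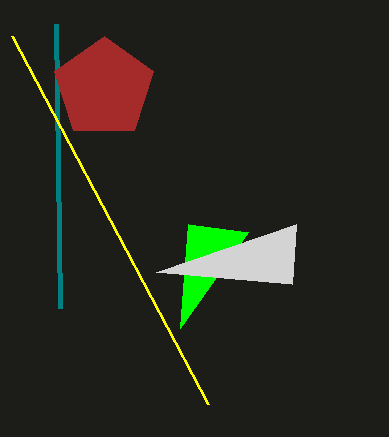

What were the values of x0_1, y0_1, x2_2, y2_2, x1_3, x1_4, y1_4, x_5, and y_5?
x0_1 = 56
y0_1 = 24
x2_2 = 180
y2_2 = 328
x1_3 = 292
x1_4 = 12
y1_4 = 36
x_5 = 104
y_5 = 88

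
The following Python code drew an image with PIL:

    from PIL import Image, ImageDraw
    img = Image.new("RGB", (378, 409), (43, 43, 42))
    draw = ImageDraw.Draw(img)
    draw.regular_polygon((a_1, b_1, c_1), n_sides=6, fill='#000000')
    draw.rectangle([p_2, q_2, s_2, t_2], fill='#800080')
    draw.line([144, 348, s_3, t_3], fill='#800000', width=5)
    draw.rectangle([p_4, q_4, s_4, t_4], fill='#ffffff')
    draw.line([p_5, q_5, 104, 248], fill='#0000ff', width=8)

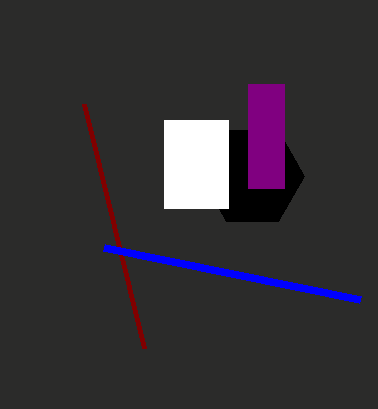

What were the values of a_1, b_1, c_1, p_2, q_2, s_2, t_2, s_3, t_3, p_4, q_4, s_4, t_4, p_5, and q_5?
a_1 = 252, b_1 = 176, c_1 = 52, p_2 = 248, q_2 = 84, s_2 = 284, t_2 = 188, s_3 = 84, t_3 = 104, p_4 = 164, q_4 = 120, s_4 = 228, t_4 = 208, p_5 = 360, q_5 = 300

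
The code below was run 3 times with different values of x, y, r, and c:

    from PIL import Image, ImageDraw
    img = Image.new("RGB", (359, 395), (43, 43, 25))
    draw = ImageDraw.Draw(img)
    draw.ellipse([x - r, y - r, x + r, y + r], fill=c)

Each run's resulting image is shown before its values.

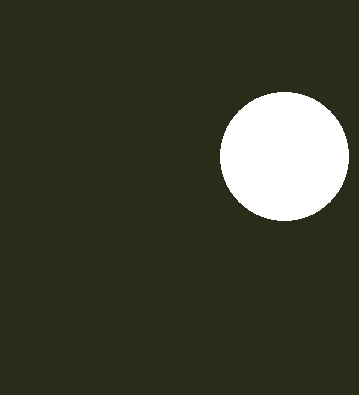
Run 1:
x = 284; y = 156; r = 64; c = 'white'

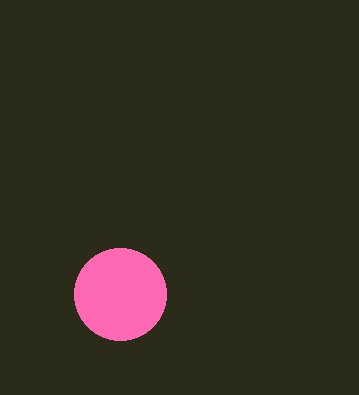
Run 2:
x = 120, y = 294, r = 46, c = 'hotpink'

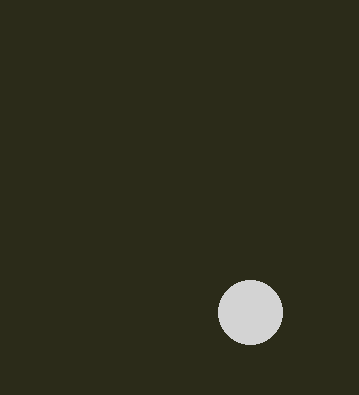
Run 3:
x = 250
y = 312
r = 32
c = 'lightgray'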